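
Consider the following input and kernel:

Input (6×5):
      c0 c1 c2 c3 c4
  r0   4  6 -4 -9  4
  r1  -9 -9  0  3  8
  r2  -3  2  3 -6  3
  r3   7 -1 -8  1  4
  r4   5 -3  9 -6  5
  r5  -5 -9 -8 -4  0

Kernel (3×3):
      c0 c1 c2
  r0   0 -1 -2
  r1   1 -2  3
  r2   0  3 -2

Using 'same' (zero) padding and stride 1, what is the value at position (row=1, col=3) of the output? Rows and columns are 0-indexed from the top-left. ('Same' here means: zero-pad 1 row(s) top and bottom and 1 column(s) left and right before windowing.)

The receptive field on the zero-padded input at this output position is [-4 -9 4 / 0 3 8 / 3 -6 3]. Elementwise product with the kernel and sum: -9·-1 + 4·-2 + 0·1 + 3·-2 + 8·3 + -6·3 + 3·-2.

-5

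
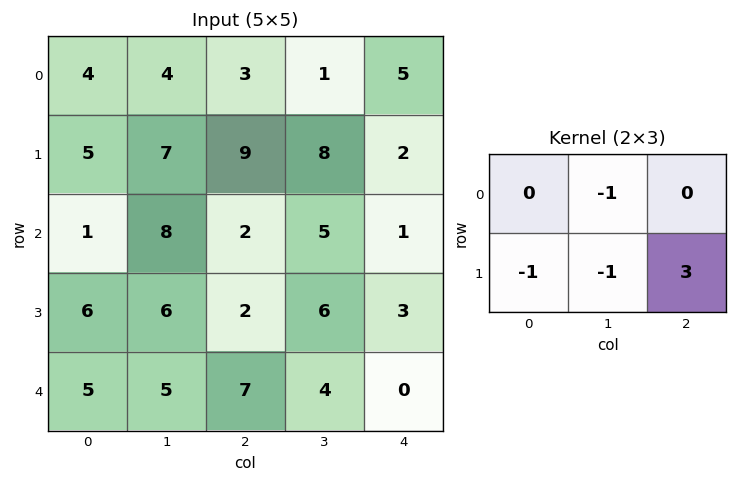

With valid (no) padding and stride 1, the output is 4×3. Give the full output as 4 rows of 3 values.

11 5 -12
-10 -4 -12
-14 8 -4
5 -2 -17

Output[0,0]: The receptive field on the input at this output position is [4 4 3 / 5 7 9]. Elementwise product with the kernel and sum: 4·-1 + 5·-1 + 7·-1 + 9·3.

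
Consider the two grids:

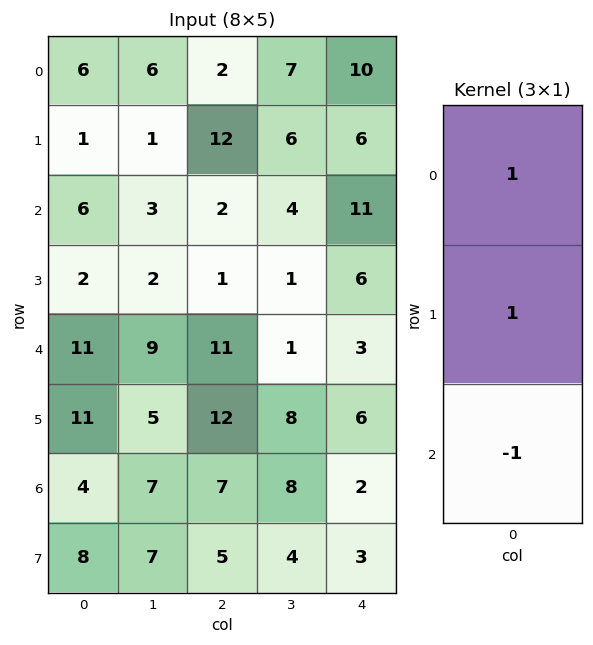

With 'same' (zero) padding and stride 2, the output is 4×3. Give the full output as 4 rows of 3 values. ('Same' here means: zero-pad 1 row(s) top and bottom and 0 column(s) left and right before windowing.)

5 -10 4
5 13 11
2 0 3
7 14 5

Output[0,0]: The receptive field on the zero-padded input at this output position is [0 / 6 / 1]. Elementwise product with the kernel and sum: 0·1 + 6·1 + 1·-1.
Output[0,1]: The receptive field on the zero-padded input at this output position is [0 / 2 / 12]. Elementwise product with the kernel and sum: 0·1 + 2·1 + 12·-1.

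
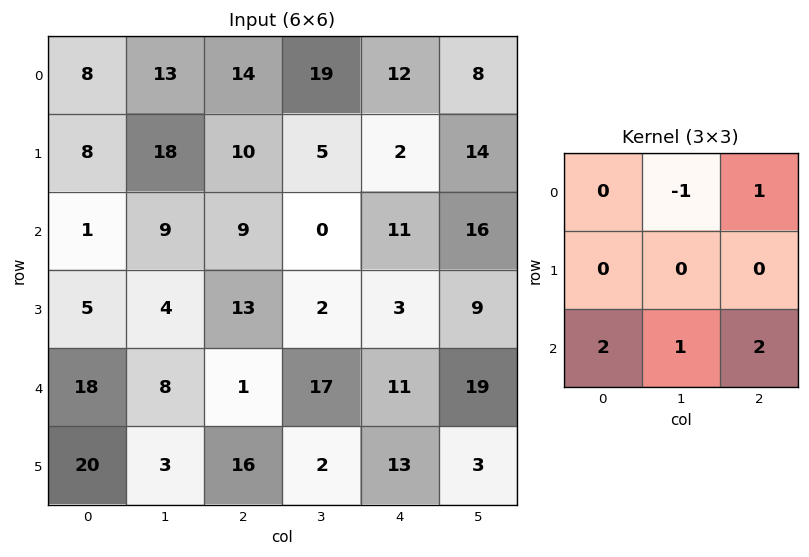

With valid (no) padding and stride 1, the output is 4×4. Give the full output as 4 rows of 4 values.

30 32 33 39
32 20 31 37
46 42 52 88
84 15 61 29

Output[0,0]: The receptive field on the input at this output position is [8 13 14 / 8 18 10 / 1 9 9]. Elementwise product with the kernel and sum: 13·-1 + 14·1 + 1·2 + 9·1 + 9·2.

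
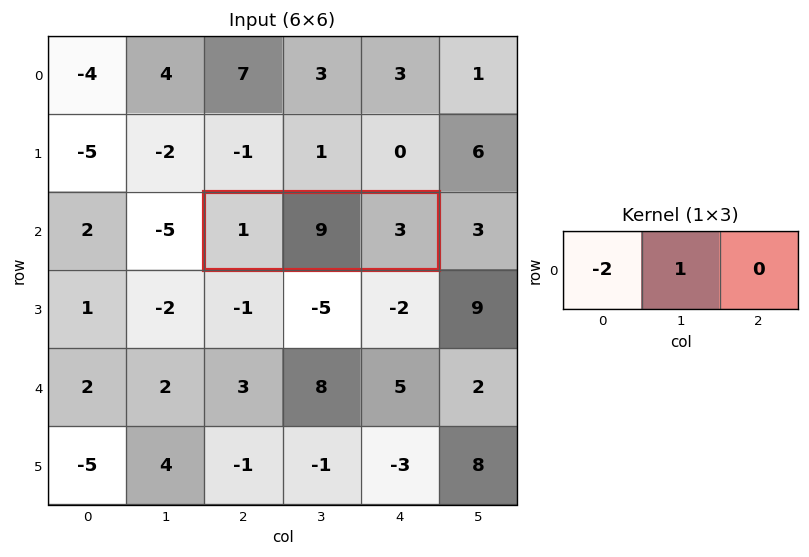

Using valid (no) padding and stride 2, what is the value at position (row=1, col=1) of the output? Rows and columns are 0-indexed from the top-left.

The receptive field on the input at this output position is [1 9 3]. Elementwise product with the kernel and sum: 1·-2 + 9·1.

7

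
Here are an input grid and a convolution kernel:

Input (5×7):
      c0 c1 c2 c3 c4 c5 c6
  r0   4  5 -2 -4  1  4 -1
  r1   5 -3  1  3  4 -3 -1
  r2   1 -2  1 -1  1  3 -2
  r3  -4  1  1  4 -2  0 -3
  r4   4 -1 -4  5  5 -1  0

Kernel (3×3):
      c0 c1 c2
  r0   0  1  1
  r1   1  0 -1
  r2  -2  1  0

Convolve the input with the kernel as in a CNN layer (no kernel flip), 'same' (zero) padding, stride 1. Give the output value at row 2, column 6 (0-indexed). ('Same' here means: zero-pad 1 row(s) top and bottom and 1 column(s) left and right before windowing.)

The receptive field on the zero-padded input at this output position is [-3 -1 0 / 3 -2 0 / 0 -3 0]. Elementwise product with the kernel and sum: -1·1 + 0·1 + 3·1 + 0·-1 + 0·-2 + -3·1.

-1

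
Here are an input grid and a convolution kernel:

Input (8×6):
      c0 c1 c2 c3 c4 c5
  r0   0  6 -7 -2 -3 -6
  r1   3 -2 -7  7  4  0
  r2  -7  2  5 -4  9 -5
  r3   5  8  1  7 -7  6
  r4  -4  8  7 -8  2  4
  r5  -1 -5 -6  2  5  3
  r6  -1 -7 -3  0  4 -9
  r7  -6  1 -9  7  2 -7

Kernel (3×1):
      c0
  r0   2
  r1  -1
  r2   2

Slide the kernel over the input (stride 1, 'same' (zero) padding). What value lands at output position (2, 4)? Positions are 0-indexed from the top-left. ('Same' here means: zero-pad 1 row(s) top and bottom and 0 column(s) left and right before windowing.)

-15

The receptive field on the zero-padded input at this output position is [4 / 9 / -7]. Elementwise product with the kernel and sum: 4·2 + 9·-1 + -7·2.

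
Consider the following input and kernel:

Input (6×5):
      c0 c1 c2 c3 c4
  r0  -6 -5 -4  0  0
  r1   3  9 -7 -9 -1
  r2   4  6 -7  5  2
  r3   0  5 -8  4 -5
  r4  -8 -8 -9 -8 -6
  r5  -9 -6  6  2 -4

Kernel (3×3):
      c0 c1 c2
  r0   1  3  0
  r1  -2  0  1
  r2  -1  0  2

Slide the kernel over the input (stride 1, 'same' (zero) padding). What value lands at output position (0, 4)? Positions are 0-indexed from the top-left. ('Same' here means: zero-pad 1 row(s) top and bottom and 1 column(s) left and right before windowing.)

9

The receptive field on the zero-padded input at this output position is [0 0 0 / 0 0 0 / -9 -1 0]. Elementwise product with the kernel and sum: 0·1 + 0·3 + 0·-2 + 0·1 + -9·-1 + 0·2.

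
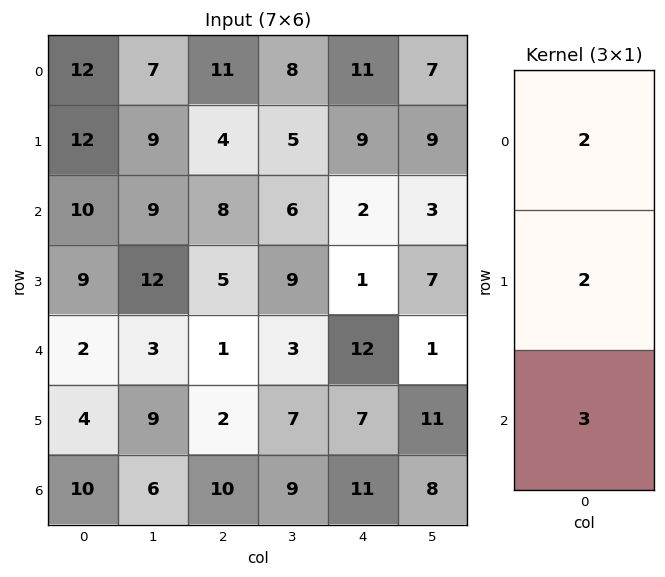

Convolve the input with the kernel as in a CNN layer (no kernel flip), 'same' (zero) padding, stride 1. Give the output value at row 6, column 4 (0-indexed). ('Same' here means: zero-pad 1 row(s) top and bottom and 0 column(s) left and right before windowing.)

The receptive field on the zero-padded input at this output position is [7 / 11 / 0]. Elementwise product with the kernel and sum: 7·2 + 11·2 + 0·3.

36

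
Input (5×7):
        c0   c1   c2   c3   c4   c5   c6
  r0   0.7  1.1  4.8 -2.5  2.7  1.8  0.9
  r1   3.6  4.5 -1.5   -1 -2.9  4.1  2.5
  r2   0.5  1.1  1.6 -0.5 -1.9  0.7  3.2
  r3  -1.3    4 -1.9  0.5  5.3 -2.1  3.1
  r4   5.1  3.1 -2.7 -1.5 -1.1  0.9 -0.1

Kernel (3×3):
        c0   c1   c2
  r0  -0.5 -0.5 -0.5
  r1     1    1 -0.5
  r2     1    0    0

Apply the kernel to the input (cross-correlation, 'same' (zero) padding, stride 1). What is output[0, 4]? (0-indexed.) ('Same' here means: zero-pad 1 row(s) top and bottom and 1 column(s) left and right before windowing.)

-1.7

The receptive field on the zero-padded input at this output position is [0 0 0 / -2.5 2.7 1.8 / -1 -2.9 4.1]. Elementwise product with the kernel and sum: 0·-0.5 + 0·-0.5 + 0·-0.5 + -2.5·1 + 2.7·1 + 1.8·-0.5 + -1·1.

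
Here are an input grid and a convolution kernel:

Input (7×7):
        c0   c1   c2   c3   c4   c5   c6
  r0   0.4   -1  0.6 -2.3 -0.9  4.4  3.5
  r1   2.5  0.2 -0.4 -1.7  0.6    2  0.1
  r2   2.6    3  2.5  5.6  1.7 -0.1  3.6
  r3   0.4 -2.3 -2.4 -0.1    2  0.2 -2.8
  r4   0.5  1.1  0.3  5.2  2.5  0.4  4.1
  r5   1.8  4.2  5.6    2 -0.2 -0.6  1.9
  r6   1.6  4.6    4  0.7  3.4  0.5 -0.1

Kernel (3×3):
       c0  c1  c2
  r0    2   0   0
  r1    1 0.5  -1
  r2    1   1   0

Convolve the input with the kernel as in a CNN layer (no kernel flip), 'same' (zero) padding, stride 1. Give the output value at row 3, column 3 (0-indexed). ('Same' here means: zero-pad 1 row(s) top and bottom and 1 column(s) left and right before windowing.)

The receptive field on the zero-padded input at this output position is [2.5 5.6 1.7 / -2.4 -0.1 2 / 0.3 5.2 2.5]. Elementwise product with the kernel and sum: 2.5·2 + -2.4·1 + -0.1·0.5 + 2·-1 + 0.3·1 + 5.2·1.

6.05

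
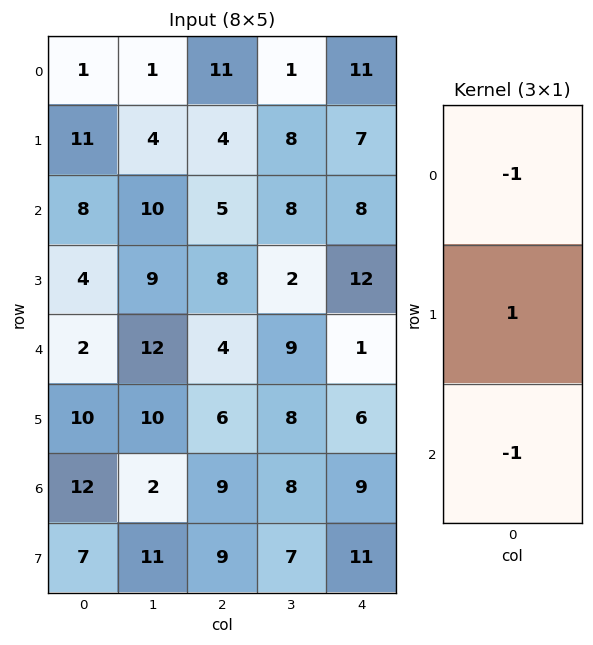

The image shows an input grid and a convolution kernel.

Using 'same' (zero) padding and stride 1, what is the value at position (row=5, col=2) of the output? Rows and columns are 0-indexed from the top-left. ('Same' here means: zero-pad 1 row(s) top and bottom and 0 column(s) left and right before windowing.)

-7

The receptive field on the zero-padded input at this output position is [4 / 6 / 9]. Elementwise product with the kernel and sum: 4·-1 + 6·1 + 9·-1.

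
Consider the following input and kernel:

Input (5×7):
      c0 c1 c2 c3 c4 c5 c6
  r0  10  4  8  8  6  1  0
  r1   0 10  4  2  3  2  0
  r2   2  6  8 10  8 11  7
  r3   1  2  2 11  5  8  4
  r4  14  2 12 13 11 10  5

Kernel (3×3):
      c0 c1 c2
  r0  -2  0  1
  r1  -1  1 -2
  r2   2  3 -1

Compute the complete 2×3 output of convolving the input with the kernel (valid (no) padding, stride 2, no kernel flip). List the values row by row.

4 20 29
23 43 33

Output[0,0]: The receptive field on the input at this output position is [10 4 8 / 0 10 4 / 2 6 8]. Elementwise product with the kernel and sum: 10·-2 + 8·1 + 0·-1 + 10·1 + 4·-2 + 2·2 + 6·3 + 8·-1.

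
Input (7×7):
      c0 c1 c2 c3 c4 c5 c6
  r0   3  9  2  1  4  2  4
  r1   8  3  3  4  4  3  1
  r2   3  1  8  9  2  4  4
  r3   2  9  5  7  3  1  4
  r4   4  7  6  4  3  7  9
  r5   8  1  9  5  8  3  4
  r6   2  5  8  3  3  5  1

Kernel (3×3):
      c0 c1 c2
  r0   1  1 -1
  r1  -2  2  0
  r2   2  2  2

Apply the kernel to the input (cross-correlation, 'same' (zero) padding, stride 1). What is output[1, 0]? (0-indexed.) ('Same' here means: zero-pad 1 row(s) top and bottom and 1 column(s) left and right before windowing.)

18

The receptive field on the zero-padded input at this output position is [0 3 9 / 0 8 3 / 0 3 1]. Elementwise product with the kernel and sum: 0·1 + 3·1 + 9·-1 + 0·-2 + 8·2 + 0·2 + 3·2 + 1·2.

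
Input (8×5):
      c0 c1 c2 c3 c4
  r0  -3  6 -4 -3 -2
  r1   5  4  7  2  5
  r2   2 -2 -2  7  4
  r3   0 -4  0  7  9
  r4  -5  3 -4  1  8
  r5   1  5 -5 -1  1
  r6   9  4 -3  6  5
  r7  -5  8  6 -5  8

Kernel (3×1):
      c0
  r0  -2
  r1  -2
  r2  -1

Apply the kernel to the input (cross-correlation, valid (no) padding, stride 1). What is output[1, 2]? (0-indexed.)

The receptive field on the input at this output position is [7 / -2 / 0]. Elementwise product with the kernel and sum: 7·-2 + -2·-2 + 0·-1.

-10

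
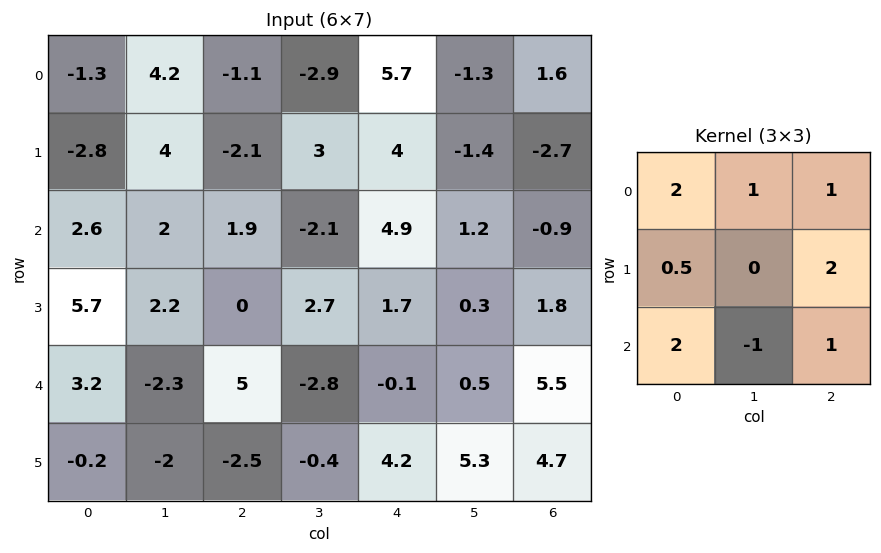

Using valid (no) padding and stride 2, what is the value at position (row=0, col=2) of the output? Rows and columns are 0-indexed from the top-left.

The receptive field on the input at this output position is [5.7 -1.3 1.6 / 4 -1.4 -2.7 / 4.9 1.2 -0.9]. Elementwise product with the kernel and sum: 5.7·2 + -1.3·1 + 1.6·1 + 4·0.5 + -2.7·2 + 4.9·2 + 1.2·-1 + -0.9·1.

16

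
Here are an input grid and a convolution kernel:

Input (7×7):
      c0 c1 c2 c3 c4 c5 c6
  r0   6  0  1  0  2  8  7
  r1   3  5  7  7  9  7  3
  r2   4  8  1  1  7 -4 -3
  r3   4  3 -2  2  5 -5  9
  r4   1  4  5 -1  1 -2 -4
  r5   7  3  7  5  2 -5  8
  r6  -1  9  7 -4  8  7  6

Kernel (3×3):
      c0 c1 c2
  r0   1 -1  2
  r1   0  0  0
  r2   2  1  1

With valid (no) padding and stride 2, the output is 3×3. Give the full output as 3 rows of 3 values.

Output[0,0]: The receptive field on the input at this output position is [6 0 1 / 3 5 7 / 4 8 1]. Elementwise product with the kernel and sum: 6·1 + 0·-1 + 1·2 + 4·2 + 8·1 + 1·1.
Output[0,1]: The receptive field on the input at this output position is [1 0 2 / 7 7 9 / 1 1 7]. Elementwise product with the kernel and sum: 1·1 + 0·-1 + 2·2 + 1·2 + 1·1 + 7·1.

25 15 15
9 24 1
21 26 24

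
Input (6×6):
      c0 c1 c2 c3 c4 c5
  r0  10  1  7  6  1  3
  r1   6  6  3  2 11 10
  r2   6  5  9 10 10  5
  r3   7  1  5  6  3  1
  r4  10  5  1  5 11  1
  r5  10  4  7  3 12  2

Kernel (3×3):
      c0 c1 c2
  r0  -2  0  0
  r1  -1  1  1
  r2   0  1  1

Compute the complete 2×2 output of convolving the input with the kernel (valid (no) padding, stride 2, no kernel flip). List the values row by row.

-3 16
-7 2

Output[0,0]: The receptive field on the input at this output position is [10 1 7 / 6 6 3 / 6 5 9]. Elementwise product with the kernel and sum: 10·-2 + 6·-1 + 6·1 + 3·1 + 5·1 + 9·1.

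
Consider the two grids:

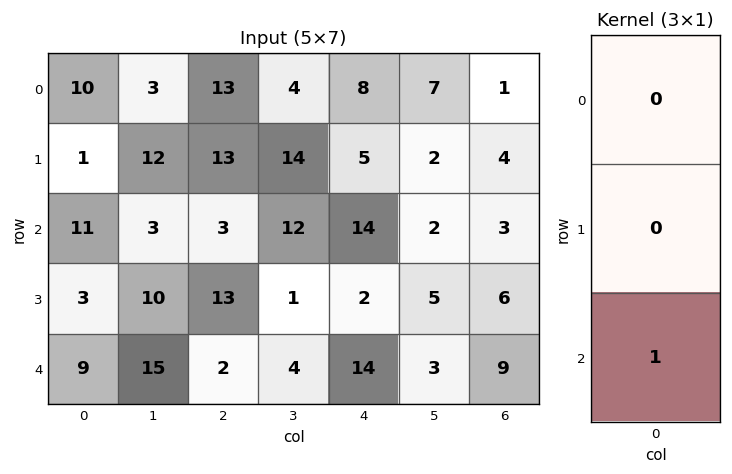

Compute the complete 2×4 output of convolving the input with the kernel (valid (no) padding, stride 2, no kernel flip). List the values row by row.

11 3 14 3
9 2 14 9

Output[0,0]: The receptive field on the input at this output position is [10 / 1 / 11]. Elementwise product with the kernel and sum: 11·1.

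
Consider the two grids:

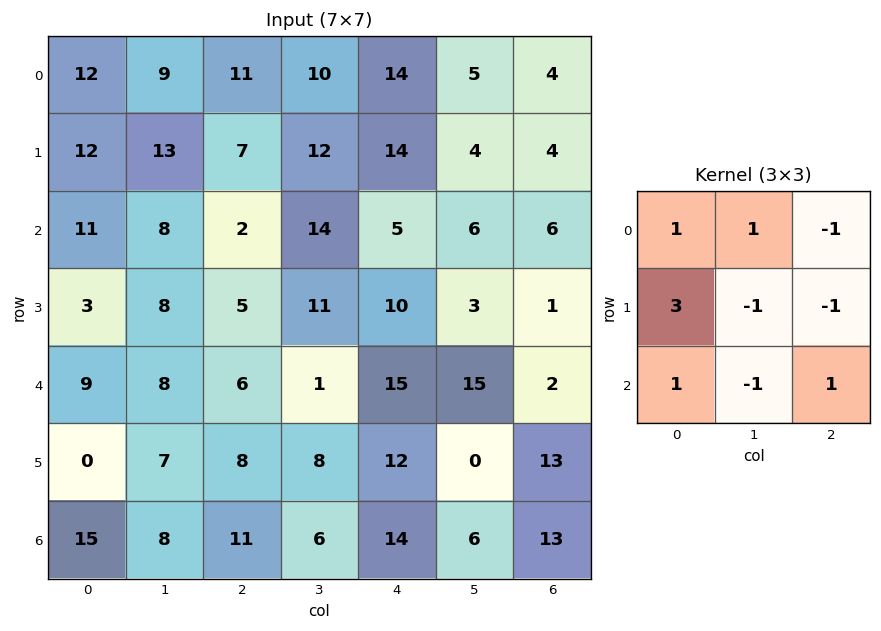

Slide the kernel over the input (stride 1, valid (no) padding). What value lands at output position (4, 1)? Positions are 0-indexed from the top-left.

21

The receptive field on the input at this output position is [8 6 1 / 7 8 8 / 8 11 6]. Elementwise product with the kernel and sum: 8·1 + 6·1 + 1·-1 + 7·3 + 8·-1 + 8·-1 + 8·1 + 11·-1 + 6·1.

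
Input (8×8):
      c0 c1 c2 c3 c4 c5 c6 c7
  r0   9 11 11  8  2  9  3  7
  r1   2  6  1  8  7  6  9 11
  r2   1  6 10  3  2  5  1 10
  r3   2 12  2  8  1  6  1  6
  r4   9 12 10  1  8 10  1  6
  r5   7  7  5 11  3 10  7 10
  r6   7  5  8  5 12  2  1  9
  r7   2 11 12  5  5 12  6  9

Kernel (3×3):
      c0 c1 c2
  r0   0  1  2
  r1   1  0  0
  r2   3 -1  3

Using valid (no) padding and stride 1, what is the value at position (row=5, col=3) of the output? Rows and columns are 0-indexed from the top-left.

74

The receptive field on the input at this output position is [11 3 10 / 5 12 2 / 5 5 12]. Elementwise product with the kernel and sum: 3·1 + 10·2 + 5·1 + 5·3 + 5·-1 + 12·3.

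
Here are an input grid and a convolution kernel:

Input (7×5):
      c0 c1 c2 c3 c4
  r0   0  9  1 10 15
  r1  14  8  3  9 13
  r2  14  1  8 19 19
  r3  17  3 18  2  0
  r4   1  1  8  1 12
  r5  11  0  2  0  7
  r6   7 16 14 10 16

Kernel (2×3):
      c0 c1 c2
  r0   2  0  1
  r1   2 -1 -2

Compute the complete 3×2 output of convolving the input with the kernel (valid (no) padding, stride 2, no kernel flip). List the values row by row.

Output[0,0]: The receptive field on the input at this output position is [0 9 1 / 14 8 3]. Elementwise product with the kernel and sum: 0·2 + 1·1 + 14·2 + 8·-1 + 3·-2.

15 -12
31 69
28 18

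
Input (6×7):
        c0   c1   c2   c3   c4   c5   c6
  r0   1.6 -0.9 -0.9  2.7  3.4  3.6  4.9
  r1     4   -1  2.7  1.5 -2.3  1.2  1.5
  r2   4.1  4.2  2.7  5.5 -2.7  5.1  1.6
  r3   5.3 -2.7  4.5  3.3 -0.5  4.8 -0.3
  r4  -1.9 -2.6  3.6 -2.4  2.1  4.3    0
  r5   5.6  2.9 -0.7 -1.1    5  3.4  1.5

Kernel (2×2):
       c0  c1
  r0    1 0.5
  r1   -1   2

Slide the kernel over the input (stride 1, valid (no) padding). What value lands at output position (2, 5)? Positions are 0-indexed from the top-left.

The receptive field on the input at this output position is [5.1 1.6 / 4.8 -0.3]. Elementwise product with the kernel and sum: 5.1·1 + 1.6·0.5 + 4.8·-1 + -0.3·2.

0.5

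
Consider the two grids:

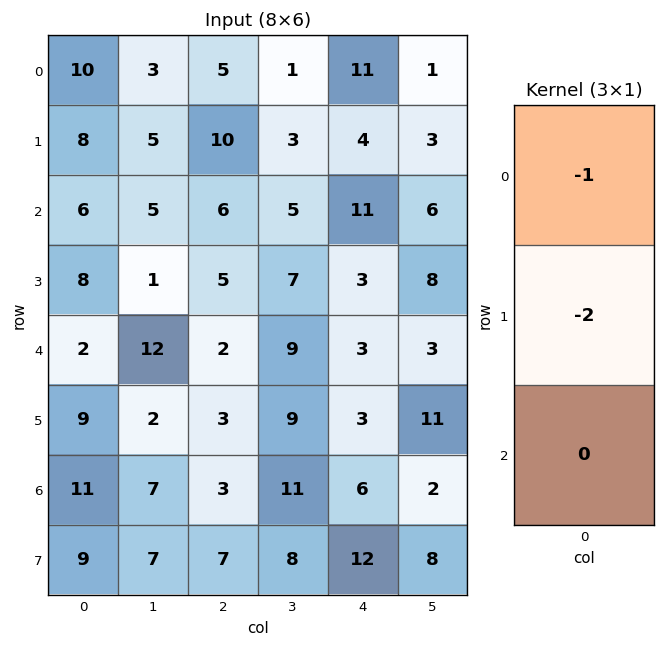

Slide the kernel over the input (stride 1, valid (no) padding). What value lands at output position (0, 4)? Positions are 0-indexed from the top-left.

-19

The receptive field on the input at this output position is [11 / 4 / 11]. Elementwise product with the kernel and sum: 11·-1 + 4·-2.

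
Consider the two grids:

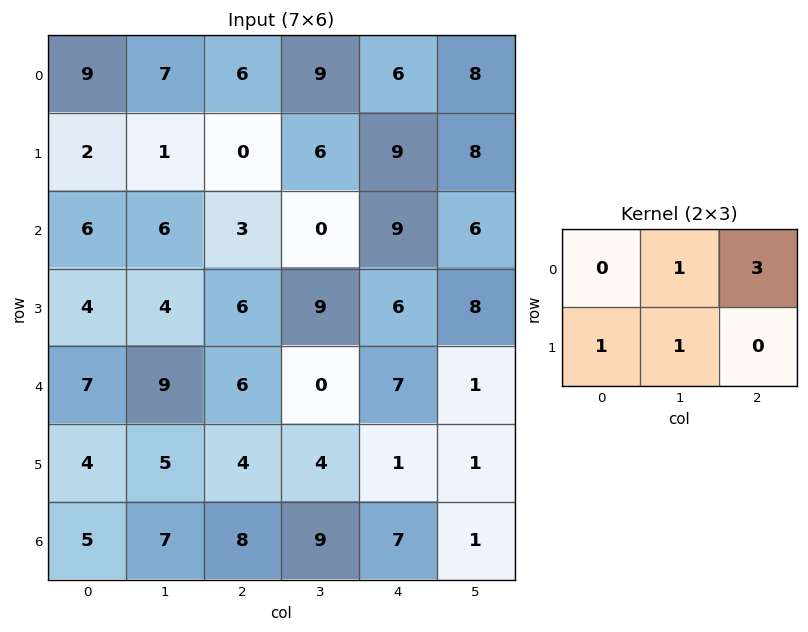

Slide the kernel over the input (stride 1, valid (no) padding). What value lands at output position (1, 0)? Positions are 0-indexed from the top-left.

13

The receptive field on the input at this output position is [2 1 0 / 6 6 3]. Elementwise product with the kernel and sum: 1·1 + 0·3 + 6·1 + 6·1.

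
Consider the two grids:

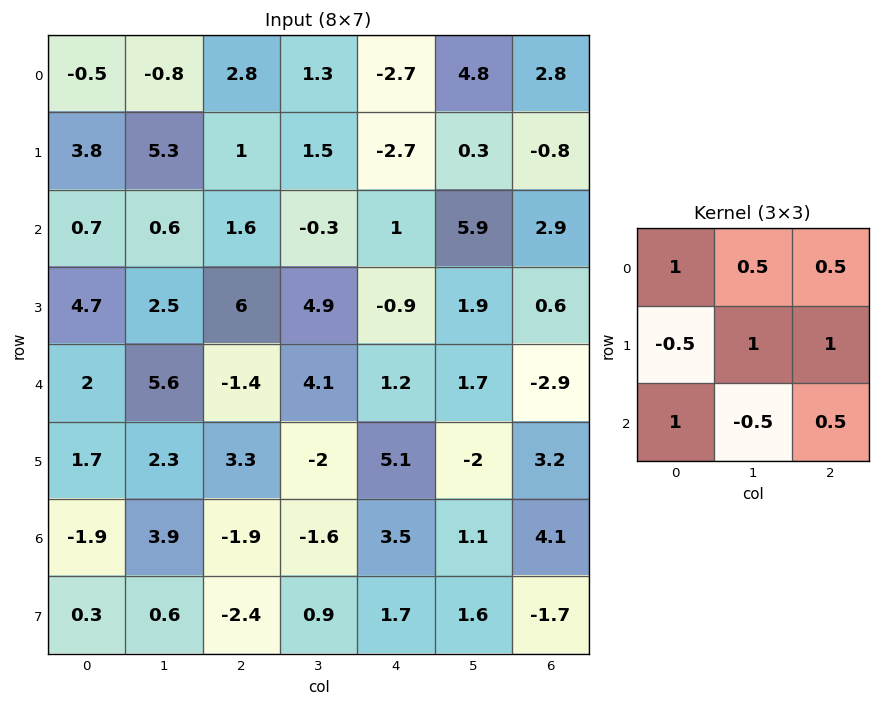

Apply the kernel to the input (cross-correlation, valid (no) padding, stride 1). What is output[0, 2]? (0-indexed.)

The receptive field on the input at this output position is [2.8 1.3 -2.7 / 1 1.5 -2.7 / 1.6 -0.3 1]. Elementwise product with the kernel and sum: 2.8·1 + 1.3·0.5 + -2.7·0.5 + 1·-0.5 + 1.5·1 + -2.7·1 + 1.6·1 + -0.3·-0.5 + 1·0.5.

2.65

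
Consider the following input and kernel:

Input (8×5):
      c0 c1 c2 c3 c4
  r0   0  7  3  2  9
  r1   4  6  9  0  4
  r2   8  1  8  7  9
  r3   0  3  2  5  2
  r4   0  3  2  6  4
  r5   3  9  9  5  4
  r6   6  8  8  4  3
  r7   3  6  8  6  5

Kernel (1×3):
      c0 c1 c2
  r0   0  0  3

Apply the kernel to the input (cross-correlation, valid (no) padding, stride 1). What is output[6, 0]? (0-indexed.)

The receptive field on the input at this output position is [6 8 8]. Elementwise product with the kernel and sum: 8·3.

24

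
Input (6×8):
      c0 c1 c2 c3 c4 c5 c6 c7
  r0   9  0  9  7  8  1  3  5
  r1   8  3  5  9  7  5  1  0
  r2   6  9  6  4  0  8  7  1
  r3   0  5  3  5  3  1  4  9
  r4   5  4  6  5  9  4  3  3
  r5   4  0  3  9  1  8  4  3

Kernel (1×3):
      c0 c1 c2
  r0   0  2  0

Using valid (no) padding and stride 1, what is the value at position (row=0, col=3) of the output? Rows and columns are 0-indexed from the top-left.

16

The receptive field on the input at this output position is [7 8 1]. Elementwise product with the kernel and sum: 8·2.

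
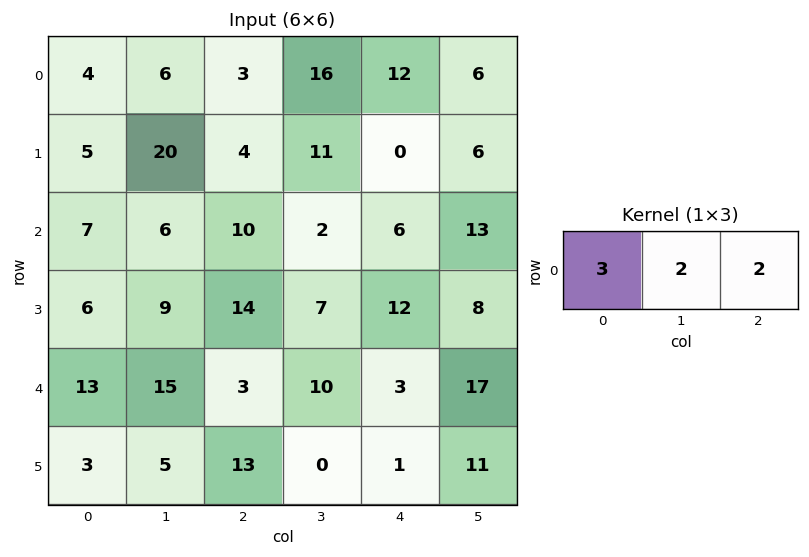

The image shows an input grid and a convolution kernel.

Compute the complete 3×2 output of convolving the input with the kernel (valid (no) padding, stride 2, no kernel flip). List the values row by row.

30 65
53 46
75 35

Output[0,0]: The receptive field on the input at this output position is [4 6 3]. Elementwise product with the kernel and sum: 4·3 + 6·2 + 3·2.
Output[0,1]: The receptive field on the input at this output position is [3 16 12]. Elementwise product with the kernel and sum: 3·3 + 16·2 + 12·2.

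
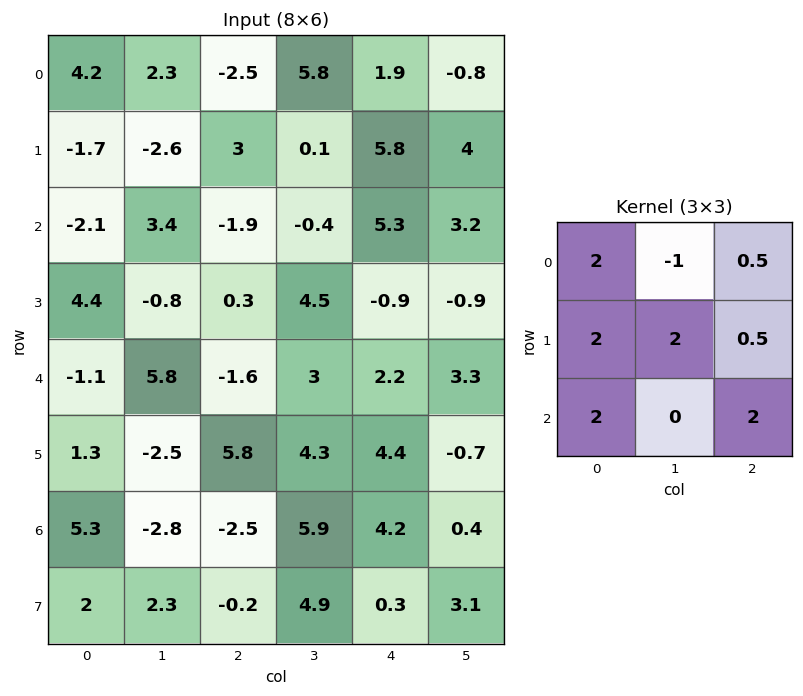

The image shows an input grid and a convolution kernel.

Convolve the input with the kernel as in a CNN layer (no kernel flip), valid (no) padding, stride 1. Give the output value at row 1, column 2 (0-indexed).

5.65

The receptive field on the input at this output position is [3 0.1 5.8 / -1.9 -0.4 5.3 / 0.3 4.5 -0.9]. Elementwise product with the kernel and sum: 3·2 + 0.1·-1 + 5.8·0.5 + -1.9·2 + -0.4·2 + 5.3·0.5 + 0.3·2 + -0.9·2.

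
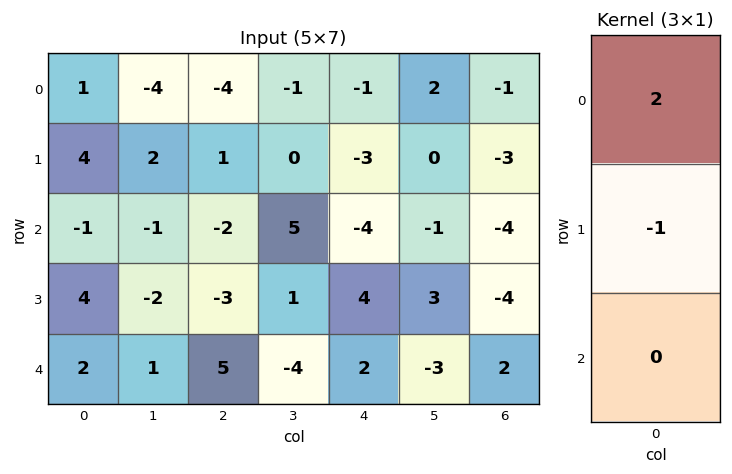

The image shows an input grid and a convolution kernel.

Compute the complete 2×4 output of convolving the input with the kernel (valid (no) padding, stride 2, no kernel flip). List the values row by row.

-2 -9 1 1
-6 -1 -12 -4

Output[0,0]: The receptive field on the input at this output position is [1 / 4 / -1]. Elementwise product with the kernel and sum: 1·2 + 4·-1.
Output[0,1]: The receptive field on the input at this output position is [-4 / 1 / -2]. Elementwise product with the kernel and sum: -4·2 + 1·-1.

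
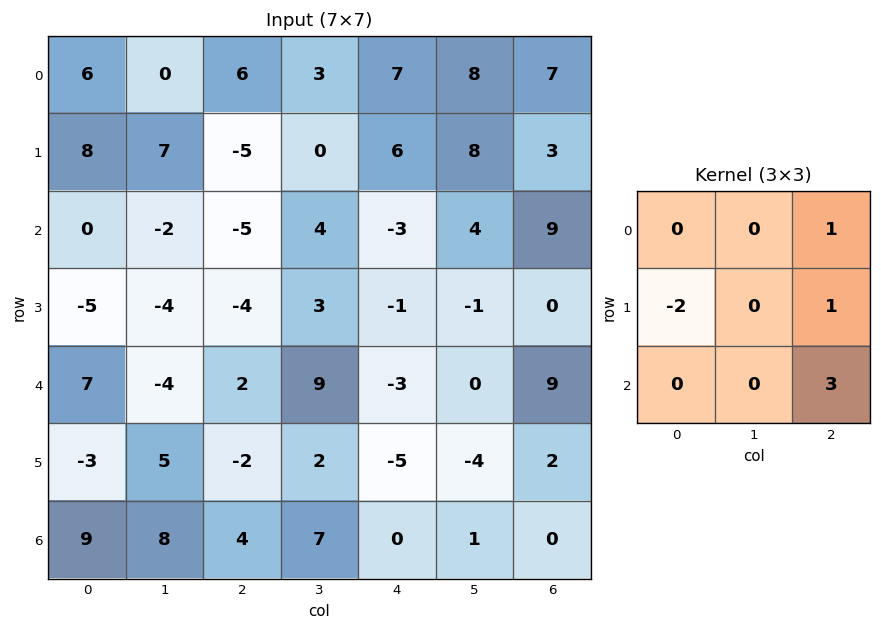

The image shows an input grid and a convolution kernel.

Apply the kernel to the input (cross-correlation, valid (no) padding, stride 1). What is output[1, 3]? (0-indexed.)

The receptive field on the input at this output position is [0 6 8 / 4 -3 4 / 3 -1 -1]. Elementwise product with the kernel and sum: 8·1 + 4·-2 + 4·1 + -1·3.

1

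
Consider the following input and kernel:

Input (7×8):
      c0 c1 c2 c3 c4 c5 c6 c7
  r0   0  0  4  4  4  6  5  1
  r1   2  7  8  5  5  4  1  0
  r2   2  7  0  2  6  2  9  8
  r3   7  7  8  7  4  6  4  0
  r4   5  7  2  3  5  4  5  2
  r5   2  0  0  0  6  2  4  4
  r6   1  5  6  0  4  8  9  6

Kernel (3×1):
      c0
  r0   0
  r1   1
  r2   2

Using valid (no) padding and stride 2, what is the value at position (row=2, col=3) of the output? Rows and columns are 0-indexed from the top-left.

The receptive field on the input at this output position is [5 / 4 / 9]. Elementwise product with the kernel and sum: 4·1 + 9·2.

22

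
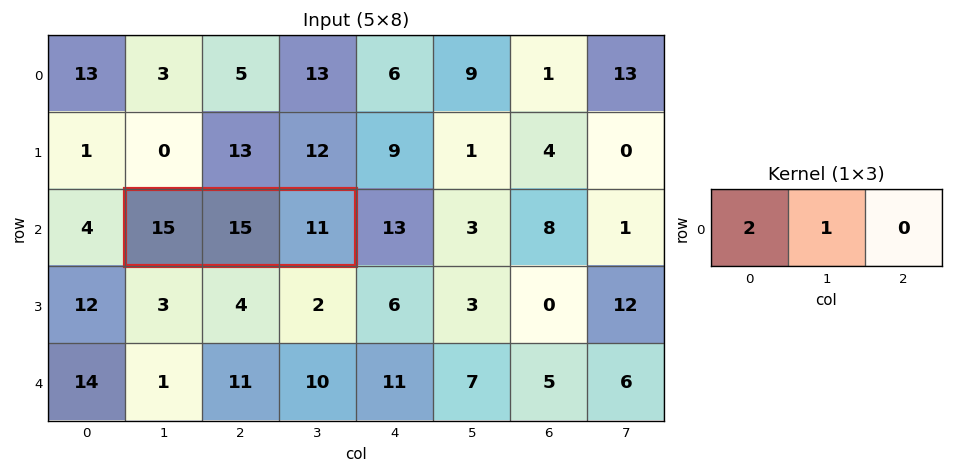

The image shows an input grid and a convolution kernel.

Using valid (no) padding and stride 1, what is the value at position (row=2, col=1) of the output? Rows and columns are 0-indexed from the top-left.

45

The receptive field on the input at this output position is [15 15 11]. Elementwise product with the kernel and sum: 15·2 + 15·1.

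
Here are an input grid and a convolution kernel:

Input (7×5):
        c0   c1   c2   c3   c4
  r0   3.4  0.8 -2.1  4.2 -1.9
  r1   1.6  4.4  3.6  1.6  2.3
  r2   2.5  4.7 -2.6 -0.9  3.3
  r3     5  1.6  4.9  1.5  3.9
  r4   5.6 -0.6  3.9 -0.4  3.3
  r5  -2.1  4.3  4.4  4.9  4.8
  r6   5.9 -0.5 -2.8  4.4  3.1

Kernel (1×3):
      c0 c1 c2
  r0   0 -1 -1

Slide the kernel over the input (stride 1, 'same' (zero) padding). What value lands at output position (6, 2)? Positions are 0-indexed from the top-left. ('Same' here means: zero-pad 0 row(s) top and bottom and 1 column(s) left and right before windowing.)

-1.6

The receptive field on the zero-padded input at this output position is [-0.5 -2.8 4.4]. Elementwise product with the kernel and sum: -2.8·-1 + 4.4·-1.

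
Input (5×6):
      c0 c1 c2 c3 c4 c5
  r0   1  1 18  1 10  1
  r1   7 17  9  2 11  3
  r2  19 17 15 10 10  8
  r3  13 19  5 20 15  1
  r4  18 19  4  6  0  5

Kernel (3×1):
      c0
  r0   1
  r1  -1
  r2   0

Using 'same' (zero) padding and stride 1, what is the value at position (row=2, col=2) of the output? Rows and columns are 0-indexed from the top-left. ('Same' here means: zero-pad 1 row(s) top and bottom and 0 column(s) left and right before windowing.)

-6

The receptive field on the zero-padded input at this output position is [9 / 15 / 5]. Elementwise product with the kernel and sum: 9·1 + 15·-1.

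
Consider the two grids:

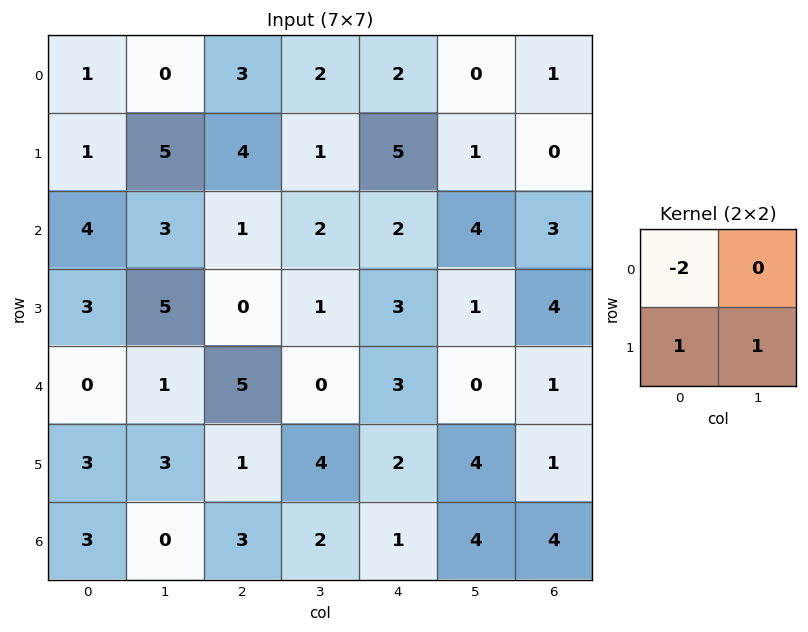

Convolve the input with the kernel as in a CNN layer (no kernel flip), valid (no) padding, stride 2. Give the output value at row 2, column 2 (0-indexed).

0

The receptive field on the input at this output position is [3 0 / 2 4]. Elementwise product with the kernel and sum: 3·-2 + 2·1 + 4·1.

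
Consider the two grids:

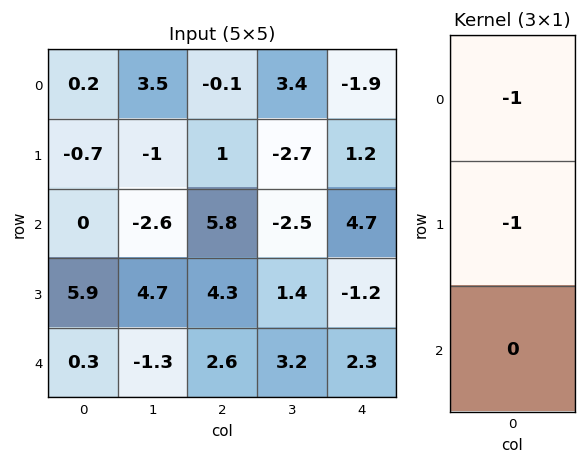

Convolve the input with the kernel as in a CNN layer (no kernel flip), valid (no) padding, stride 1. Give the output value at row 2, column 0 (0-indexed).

The receptive field on the input at this output position is [0 / 5.9 / 0.3]. Elementwise product with the kernel and sum: 0·-1 + 5.9·-1.

-5.9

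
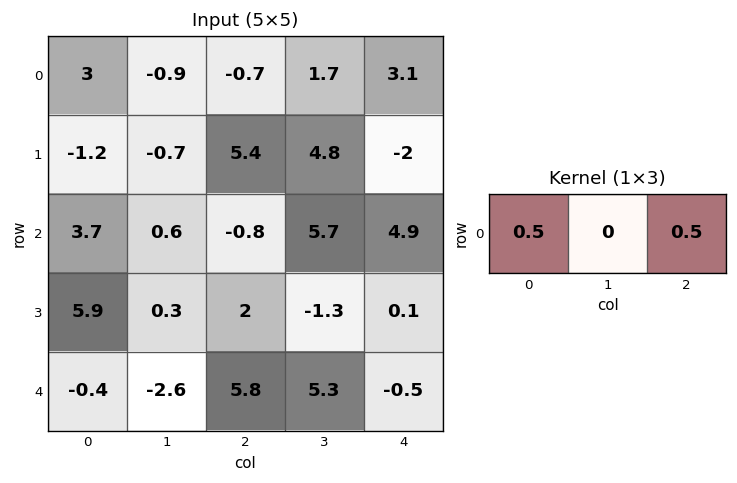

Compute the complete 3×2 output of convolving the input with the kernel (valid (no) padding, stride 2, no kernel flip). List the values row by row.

1.15 1.2
1.45 2.05
2.7 2.65

Output[0,0]: The receptive field on the input at this output position is [3 -0.9 -0.7]. Elementwise product with the kernel and sum: 3·0.5 + -0.7·0.5.
Output[0,1]: The receptive field on the input at this output position is [-0.7 1.7 3.1]. Elementwise product with the kernel and sum: -0.7·0.5 + 3.1·0.5.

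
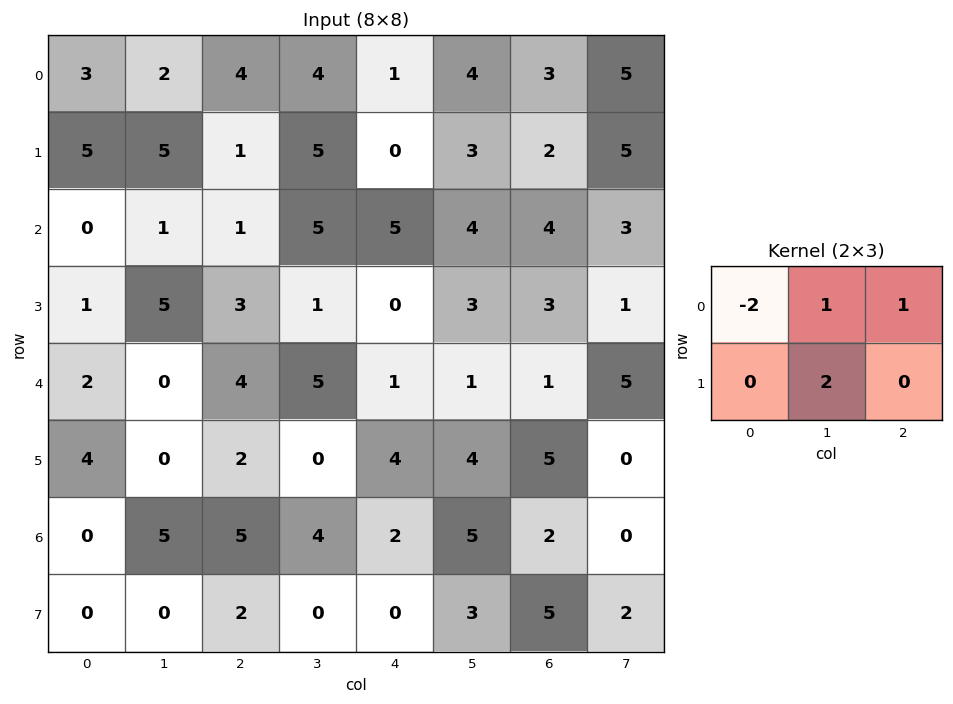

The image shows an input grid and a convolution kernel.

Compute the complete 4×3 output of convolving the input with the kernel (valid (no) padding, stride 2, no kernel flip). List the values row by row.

Output[0,0]: The receptive field on the input at this output position is [3 2 4 / 5 5 1]. Elementwise product with the kernel and sum: 3·-2 + 2·1 + 4·1 + 5·2.
Output[0,1]: The receptive field on the input at this output position is [4 4 1 / 1 5 0]. Elementwise product with the kernel and sum: 4·-2 + 4·1 + 1·1 + 5·2.

10 7 11
12 10 4
0 -2 8
10 -4 9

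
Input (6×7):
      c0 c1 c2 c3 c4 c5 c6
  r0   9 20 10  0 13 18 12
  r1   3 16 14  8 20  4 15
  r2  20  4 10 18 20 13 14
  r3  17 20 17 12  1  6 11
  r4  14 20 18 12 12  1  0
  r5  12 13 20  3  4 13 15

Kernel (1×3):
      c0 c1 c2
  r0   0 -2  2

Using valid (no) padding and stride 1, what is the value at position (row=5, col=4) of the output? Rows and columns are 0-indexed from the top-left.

The receptive field on the input at this output position is [4 13 15]. Elementwise product with the kernel and sum: 13·-2 + 15·2.

4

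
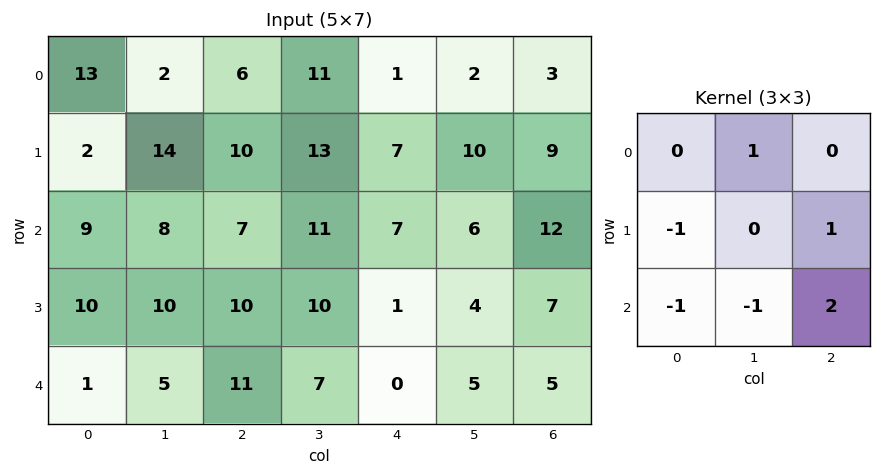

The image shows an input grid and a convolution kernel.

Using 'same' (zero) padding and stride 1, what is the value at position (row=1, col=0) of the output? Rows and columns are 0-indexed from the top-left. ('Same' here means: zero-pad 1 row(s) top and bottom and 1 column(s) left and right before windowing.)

The receptive field on the zero-padded input at this output position is [0 13 2 / 0 2 14 / 0 9 8]. Elementwise product with the kernel and sum: 13·1 + 0·-1 + 14·1 + 0·-1 + 9·-1 + 8·2.

34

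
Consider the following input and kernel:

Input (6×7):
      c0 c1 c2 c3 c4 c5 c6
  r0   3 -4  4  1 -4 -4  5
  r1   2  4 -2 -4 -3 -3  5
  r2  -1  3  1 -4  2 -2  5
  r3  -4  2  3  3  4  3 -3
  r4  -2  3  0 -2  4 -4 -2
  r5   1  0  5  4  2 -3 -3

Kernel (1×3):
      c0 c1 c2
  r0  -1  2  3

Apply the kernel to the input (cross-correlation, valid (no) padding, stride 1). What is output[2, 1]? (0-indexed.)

The receptive field on the input at this output position is [3 1 -4]. Elementwise product with the kernel and sum: 3·-1 + 1·2 + -4·3.

-13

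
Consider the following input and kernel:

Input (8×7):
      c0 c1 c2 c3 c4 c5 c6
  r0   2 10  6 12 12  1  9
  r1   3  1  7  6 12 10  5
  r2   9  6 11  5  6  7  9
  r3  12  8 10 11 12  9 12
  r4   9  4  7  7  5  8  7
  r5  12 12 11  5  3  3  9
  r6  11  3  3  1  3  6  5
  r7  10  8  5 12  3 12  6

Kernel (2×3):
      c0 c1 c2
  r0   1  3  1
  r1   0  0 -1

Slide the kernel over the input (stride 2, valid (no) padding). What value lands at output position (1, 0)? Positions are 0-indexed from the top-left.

28

The receptive field on the input at this output position is [9 6 11 / 12 8 10]. Elementwise product with the kernel and sum: 9·1 + 6·3 + 11·1 + 10·-1.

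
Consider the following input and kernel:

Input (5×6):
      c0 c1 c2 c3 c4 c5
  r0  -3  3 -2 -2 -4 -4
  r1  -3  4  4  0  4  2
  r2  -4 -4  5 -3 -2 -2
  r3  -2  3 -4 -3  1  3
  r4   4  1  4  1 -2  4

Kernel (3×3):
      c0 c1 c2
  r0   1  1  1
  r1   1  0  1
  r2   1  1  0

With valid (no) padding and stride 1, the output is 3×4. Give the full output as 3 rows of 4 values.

-9 4 2 -13
7 0 4 -1
-4 3 2 -8

Output[0,0]: The receptive field on the input at this output position is [-3 3 -2 / -3 4 4 / -4 -4 5]. Elementwise product with the kernel and sum: -3·1 + 3·1 + -2·1 + -3·1 + 4·1 + -4·1 + -4·1.
Output[0,1]: The receptive field on the input at this output position is [3 -2 -2 / 4 4 0 / -4 5 -3]. Elementwise product with the kernel and sum: 3·1 + -2·1 + -2·1 + 4·1 + 0·1 + -4·1 + 5·1.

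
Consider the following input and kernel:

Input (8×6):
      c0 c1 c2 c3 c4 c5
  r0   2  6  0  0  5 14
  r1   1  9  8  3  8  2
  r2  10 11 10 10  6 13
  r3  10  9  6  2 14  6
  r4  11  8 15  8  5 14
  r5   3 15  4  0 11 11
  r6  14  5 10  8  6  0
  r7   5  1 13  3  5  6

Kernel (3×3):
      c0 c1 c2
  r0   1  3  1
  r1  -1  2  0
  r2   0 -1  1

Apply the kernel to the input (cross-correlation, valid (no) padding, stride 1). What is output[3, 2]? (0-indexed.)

38

The receptive field on the input at this output position is [6 2 14 / 15 8 5 / 4 0 11]. Elementwise product with the kernel and sum: 6·1 + 2·3 + 14·1 + 15·-1 + 8·2 + 0·-1 + 11·1.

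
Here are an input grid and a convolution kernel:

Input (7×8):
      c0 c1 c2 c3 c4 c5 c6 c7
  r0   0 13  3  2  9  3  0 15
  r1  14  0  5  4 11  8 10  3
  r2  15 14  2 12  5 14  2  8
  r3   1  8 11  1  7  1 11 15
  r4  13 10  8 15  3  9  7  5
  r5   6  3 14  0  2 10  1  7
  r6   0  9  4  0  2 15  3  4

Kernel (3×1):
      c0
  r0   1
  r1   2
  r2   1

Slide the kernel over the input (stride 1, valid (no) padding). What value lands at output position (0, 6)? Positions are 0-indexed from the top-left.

22

The receptive field on the input at this output position is [0 / 10 / 2]. Elementwise product with the kernel and sum: 0·1 + 10·2 + 2·1.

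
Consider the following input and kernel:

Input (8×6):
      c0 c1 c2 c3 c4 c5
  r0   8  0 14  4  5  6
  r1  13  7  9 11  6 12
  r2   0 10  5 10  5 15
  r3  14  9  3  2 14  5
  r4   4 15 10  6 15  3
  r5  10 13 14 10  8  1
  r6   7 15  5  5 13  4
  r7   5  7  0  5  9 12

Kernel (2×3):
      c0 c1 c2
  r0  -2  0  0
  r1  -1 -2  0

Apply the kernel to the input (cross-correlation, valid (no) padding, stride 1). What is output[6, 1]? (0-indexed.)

The receptive field on the input at this output position is [15 5 5 / 7 0 5]. Elementwise product with the kernel and sum: 15·-2 + 7·-1 + 0·-2.

-37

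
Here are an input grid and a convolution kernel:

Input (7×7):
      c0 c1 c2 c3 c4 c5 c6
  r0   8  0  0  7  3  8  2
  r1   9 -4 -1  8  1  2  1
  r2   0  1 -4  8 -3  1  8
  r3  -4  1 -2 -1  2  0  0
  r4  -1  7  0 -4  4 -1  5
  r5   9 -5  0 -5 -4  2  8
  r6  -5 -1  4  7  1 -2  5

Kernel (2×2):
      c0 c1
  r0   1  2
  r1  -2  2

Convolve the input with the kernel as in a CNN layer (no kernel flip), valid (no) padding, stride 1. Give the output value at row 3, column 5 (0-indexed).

12

The receptive field on the input at this output position is [0 0 / -1 5]. Elementwise product with the kernel and sum: 0·1 + 0·2 + -1·-2 + 5·2.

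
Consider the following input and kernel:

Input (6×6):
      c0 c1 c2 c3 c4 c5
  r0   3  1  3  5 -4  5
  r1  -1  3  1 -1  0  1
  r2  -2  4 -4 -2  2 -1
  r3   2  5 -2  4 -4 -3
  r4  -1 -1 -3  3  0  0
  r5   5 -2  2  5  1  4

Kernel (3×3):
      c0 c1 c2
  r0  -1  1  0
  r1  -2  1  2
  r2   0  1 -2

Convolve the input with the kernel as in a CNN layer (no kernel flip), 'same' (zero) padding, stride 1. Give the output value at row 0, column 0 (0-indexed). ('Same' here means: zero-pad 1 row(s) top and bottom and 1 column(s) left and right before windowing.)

The receptive field on the zero-padded input at this output position is [0 0 0 / 0 3 1 / 0 -1 3]. Elementwise product with the kernel and sum: 0·-1 + 0·1 + 0·-2 + 3·1 + 1·2 + -1·1 + 3·-2.

-2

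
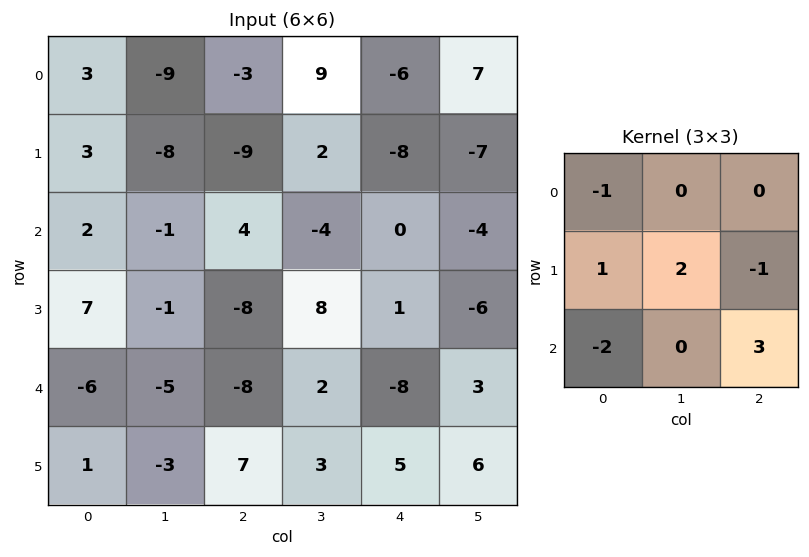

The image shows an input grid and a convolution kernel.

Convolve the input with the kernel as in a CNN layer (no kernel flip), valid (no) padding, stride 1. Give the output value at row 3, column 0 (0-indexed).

The receptive field on the input at this output position is [7 -1 -8 / -6 -5 -8 / 1 -3 7]. Elementwise product with the kernel and sum: 7·-1 + -6·1 + -5·2 + -8·-1 + 1·-2 + 7·3.

4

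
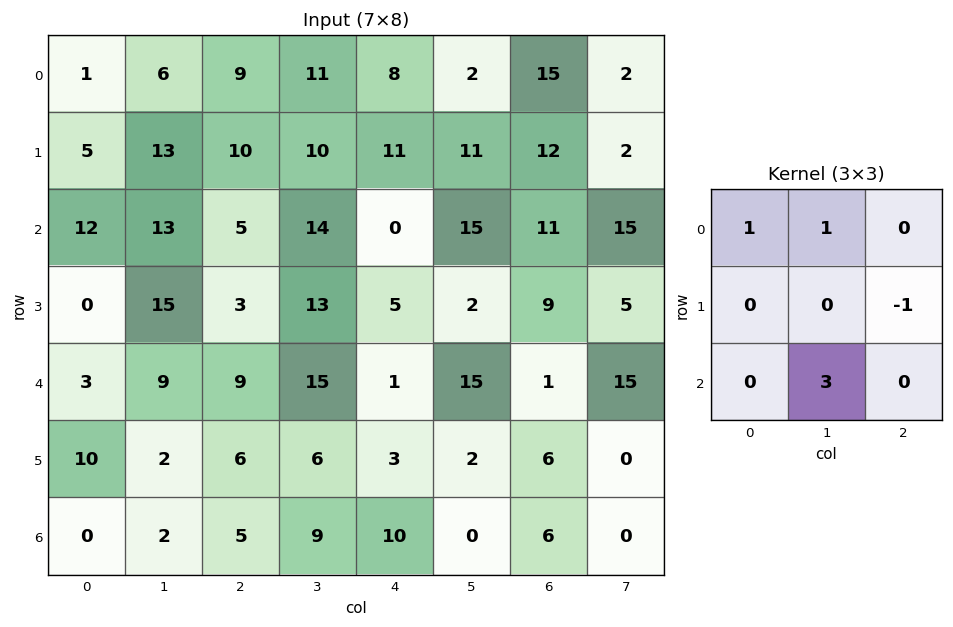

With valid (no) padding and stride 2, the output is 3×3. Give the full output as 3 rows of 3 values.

Output[0,0]: The receptive field on the input at this output position is [1 6 9 / 5 13 10 / 12 13 5]. Elementwise product with the kernel and sum: 1·1 + 6·1 + 10·-1 + 13·3.

36 51 43
49 59 51
12 48 10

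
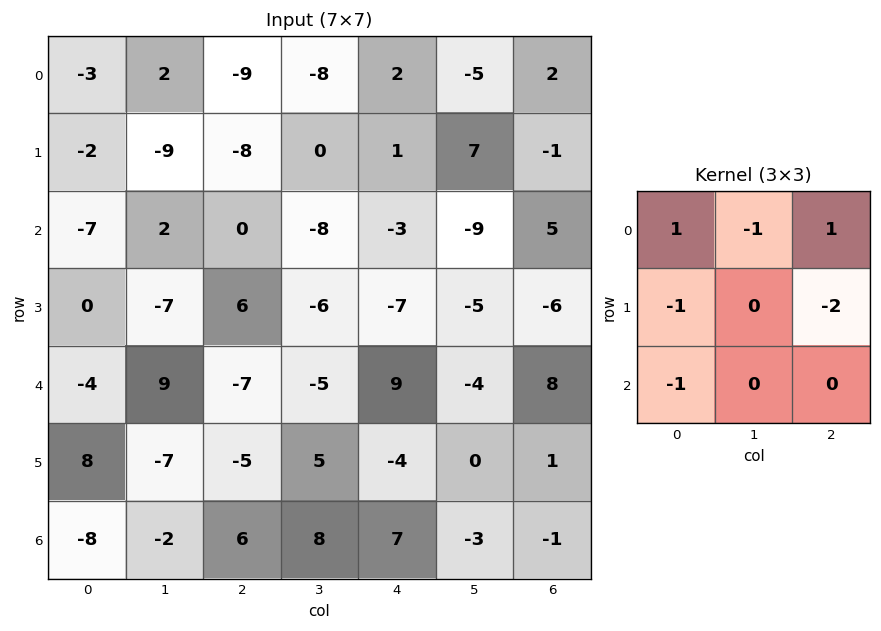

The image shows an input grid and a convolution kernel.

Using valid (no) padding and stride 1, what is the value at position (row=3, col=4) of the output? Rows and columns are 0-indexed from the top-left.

The receptive field on the input at this output position is [-7 -5 -6 / 9 -4 8 / -4 0 1]. Elementwise product with the kernel and sum: -7·1 + -5·-1 + -6·1 + 9·-1 + 8·-2 + -4·-1.

-29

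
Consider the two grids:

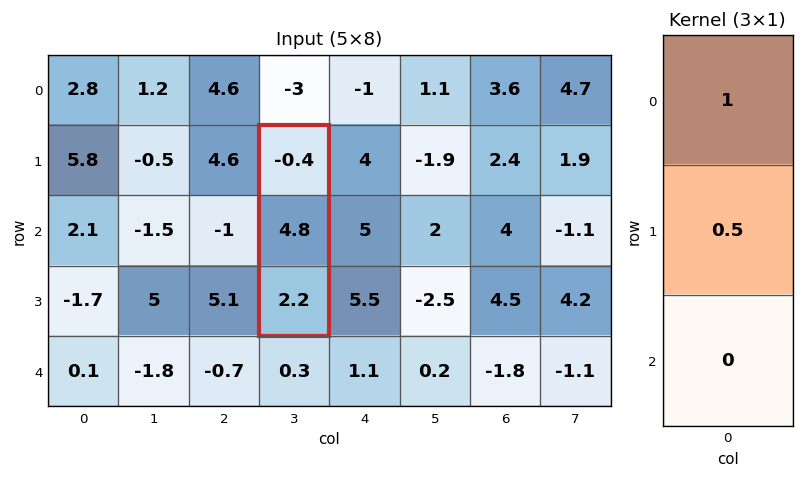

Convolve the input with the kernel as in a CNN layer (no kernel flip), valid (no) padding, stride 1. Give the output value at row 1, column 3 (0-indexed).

2

The receptive field on the input at this output position is [-0.4 / 4.8 / 2.2]. Elementwise product with the kernel and sum: -0.4·1 + 4.8·0.5.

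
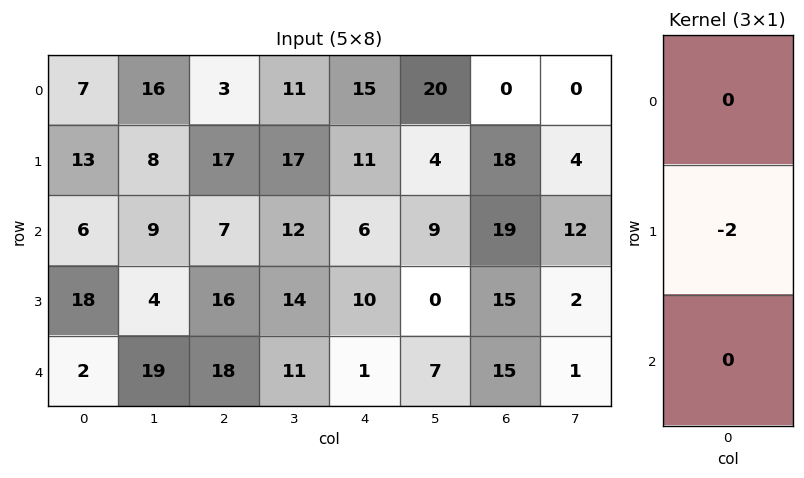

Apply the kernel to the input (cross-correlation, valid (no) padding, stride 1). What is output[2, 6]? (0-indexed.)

-30

The receptive field on the input at this output position is [19 / 15 / 15]. Elementwise product with the kernel and sum: 15·-2.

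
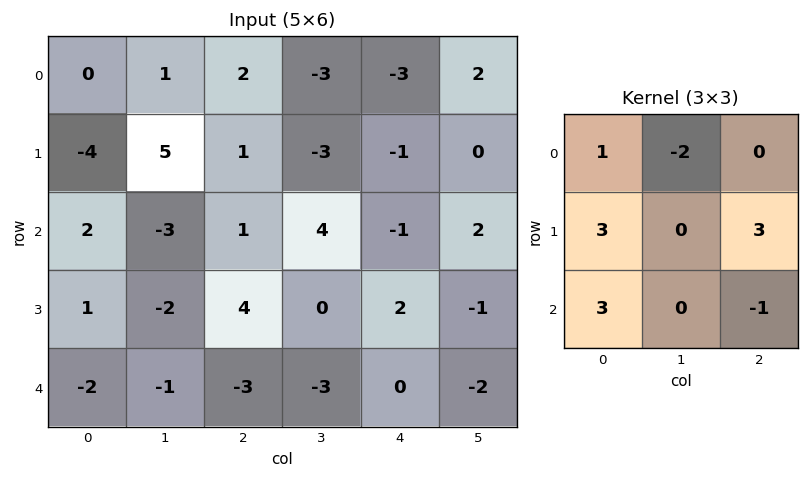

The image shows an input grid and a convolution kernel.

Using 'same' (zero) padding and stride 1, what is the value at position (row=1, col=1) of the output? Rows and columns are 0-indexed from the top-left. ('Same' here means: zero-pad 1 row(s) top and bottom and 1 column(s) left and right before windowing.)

-6

The receptive field on the zero-padded input at this output position is [0 1 2 / -4 5 1 / 2 -3 1]. Elementwise product with the kernel and sum: 0·1 + 1·-2 + -4·3 + 1·3 + 2·3 + 1·-1.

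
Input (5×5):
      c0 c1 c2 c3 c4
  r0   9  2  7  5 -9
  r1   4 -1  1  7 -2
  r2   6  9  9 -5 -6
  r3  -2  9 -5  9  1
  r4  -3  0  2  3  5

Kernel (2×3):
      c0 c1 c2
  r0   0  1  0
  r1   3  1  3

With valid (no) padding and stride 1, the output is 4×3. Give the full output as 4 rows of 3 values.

16 26 9
53 22 11
-3 58 -8
6 6 33

Output[0,0]: The receptive field on the input at this output position is [9 2 7 / 4 -1 1]. Elementwise product with the kernel and sum: 2·1 + 4·3 + -1·1 + 1·3.
Output[0,1]: The receptive field on the input at this output position is [2 7 5 / -1 1 7]. Elementwise product with the kernel and sum: 7·1 + -1·3 + 1·1 + 7·3.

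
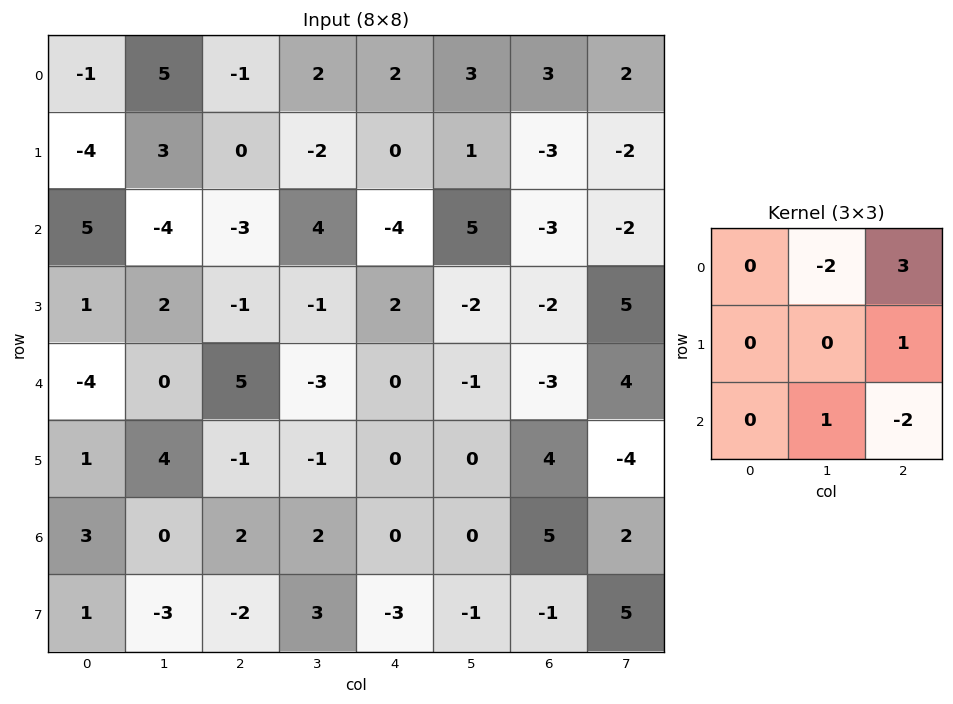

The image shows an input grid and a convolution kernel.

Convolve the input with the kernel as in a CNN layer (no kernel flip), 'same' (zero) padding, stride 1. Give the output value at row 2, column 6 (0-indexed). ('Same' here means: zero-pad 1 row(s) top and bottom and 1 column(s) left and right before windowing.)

-14

The receptive field on the zero-padded input at this output position is [1 -3 -2 / 5 -3 -2 / -2 -2 5]. Elementwise product with the kernel and sum: -3·-2 + -2·3 + -2·1 + -2·1 + 5·-2.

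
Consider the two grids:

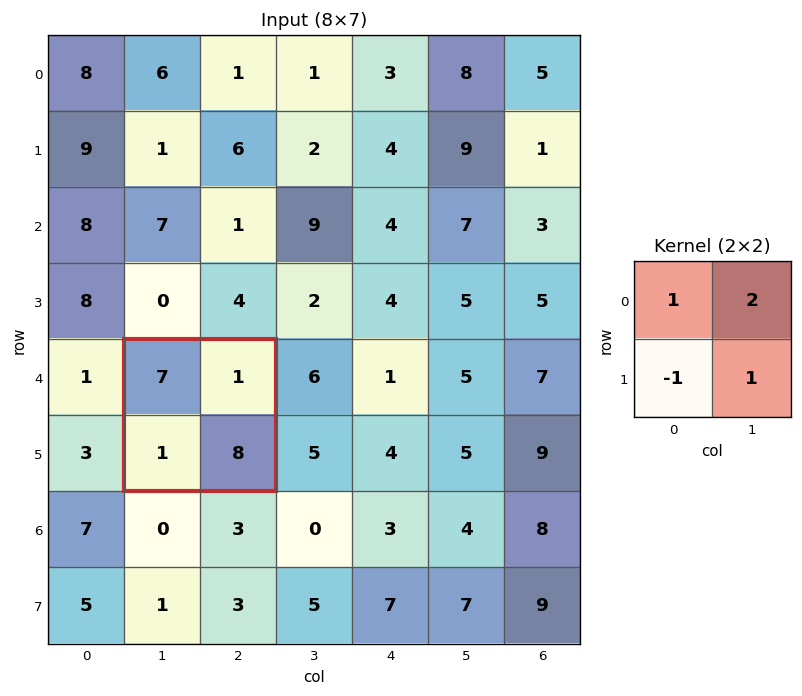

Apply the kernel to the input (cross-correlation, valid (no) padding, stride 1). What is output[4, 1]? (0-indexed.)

The receptive field on the input at this output position is [7 1 / 1 8]. Elementwise product with the kernel and sum: 7·1 + 1·2 + 1·-1 + 8·1.

16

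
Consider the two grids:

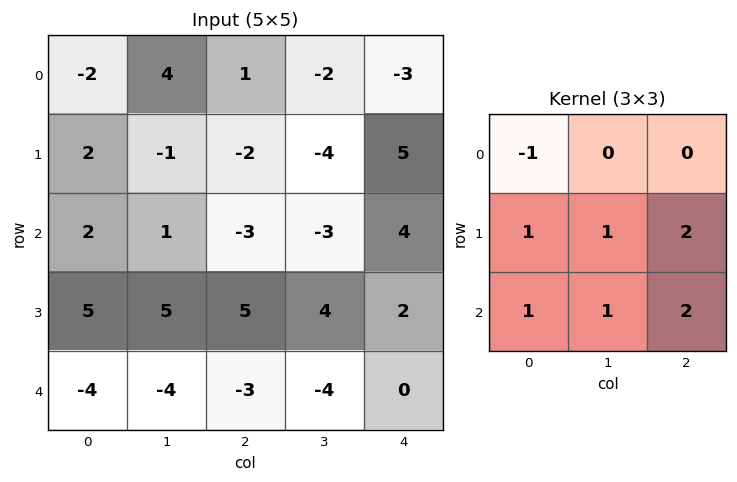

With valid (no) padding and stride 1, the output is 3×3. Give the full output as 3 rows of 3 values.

Output[0,0]: The receptive field on the input at this output position is [-2 4 1 / 2 -1 -2 / 2 1 -3]. Elementwise product with the kernel and sum: -2·-1 + 2·1 + -1·1 + -2·2 + 2·1 + 1·1 + -3·2.
Output[0,1]: The receptive field on the input at this output position is [4 1 -2 / -1 -2 -4 / 1 -3 -3]. Elementwise product with the kernel and sum: 4·-1 + -1·1 + -2·1 + -4·2 + 1·1 + -3·1 + -3·2.

-4 -23 5
15 11 17
4 2 9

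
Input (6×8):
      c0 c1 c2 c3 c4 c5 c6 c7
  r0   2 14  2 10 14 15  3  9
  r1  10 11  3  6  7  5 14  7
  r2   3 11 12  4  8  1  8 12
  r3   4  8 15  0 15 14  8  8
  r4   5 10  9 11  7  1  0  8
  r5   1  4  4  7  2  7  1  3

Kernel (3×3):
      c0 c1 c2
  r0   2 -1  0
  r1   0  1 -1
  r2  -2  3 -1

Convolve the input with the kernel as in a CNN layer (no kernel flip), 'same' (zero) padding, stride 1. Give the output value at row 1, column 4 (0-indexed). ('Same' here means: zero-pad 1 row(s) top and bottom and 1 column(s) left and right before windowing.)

The receptive field on the zero-padded input at this output position is [10 14 15 / 6 7 5 / 4 8 1]. Elementwise product with the kernel and sum: 10·2 + 14·-1 + 7·1 + 5·-1 + 4·-2 + 8·3 + 1·-1.

23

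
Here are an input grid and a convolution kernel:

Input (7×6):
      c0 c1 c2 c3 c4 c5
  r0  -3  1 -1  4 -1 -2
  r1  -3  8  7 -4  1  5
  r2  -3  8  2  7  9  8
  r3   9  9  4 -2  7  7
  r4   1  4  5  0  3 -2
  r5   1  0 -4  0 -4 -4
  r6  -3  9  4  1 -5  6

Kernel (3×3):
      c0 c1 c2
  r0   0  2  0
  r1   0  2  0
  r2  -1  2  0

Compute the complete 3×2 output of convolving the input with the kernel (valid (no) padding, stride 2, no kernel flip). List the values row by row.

Output[0,0]: The receptive field on the input at this output position is [-3 1 -1 / -3 8 7 / -3 8 2]. Elementwise product with the kernel and sum: 1·2 + 8·2 + -3·-1 + 8·2.

37 12
41 5
29 -2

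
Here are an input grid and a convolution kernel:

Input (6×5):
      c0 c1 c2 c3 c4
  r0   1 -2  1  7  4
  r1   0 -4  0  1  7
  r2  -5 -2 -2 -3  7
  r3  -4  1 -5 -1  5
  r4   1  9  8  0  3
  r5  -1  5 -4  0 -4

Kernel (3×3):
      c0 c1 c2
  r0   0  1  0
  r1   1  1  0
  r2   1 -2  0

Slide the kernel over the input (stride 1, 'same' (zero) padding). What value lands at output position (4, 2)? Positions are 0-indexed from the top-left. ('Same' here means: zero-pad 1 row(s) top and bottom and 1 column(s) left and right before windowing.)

The receptive field on the zero-padded input at this output position is [1 -5 -1 / 9 8 0 / 5 -4 0]. Elementwise product with the kernel and sum: -5·1 + 9·1 + 8·1 + 5·1 + -4·-2.

25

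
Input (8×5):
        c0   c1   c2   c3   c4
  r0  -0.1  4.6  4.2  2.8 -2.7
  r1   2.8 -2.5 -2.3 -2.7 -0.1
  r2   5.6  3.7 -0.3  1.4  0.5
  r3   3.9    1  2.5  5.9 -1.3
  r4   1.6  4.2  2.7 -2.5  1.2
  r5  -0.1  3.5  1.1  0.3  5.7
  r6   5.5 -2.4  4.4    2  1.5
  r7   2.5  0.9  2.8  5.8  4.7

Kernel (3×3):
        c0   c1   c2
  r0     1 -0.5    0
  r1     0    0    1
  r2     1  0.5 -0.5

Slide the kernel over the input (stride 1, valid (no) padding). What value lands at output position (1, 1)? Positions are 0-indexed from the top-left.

-0.65

The receptive field on the input at this output position is [-2.5 -2.3 -2.7 / 3.7 -0.3 1.4 / 1 2.5 5.9]. Elementwise product with the kernel and sum: -2.5·1 + -2.3·-0.5 + 1.4·1 + 1·1 + 2.5·0.5 + 5.9·-0.5.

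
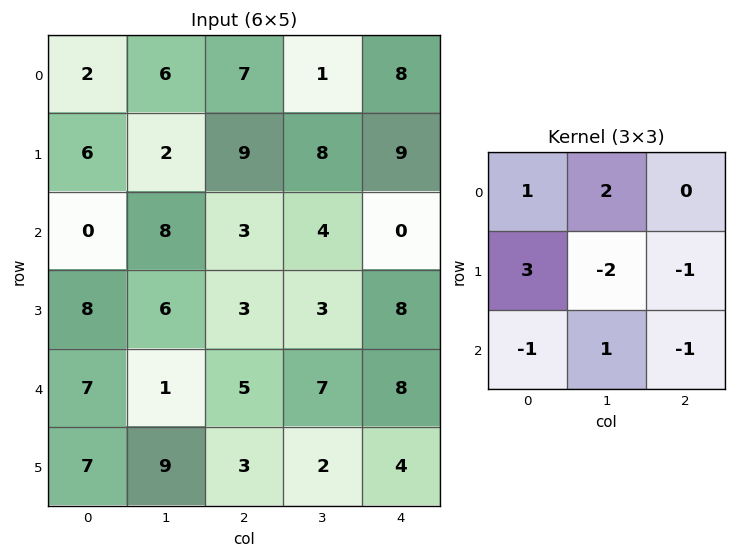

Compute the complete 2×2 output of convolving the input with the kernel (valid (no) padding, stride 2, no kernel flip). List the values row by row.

Output[0,0]: The receptive field on the input at this output position is [2 6 7 / 6 2 9 / 0 8 3]. Elementwise product with the kernel and sum: 2·1 + 6·2 + 6·3 + 2·-2 + 9·-1 + 0·-1 + 8·1 + 3·-1.
Output[0,1]: The receptive field on the input at this output position is [7 1 8 / 9 8 9 / 3 4 0]. Elementwise product with the kernel and sum: 7·1 + 1·2 + 9·3 + 8·-2 + 9·-1 + 3·-1 + 4·1 + 0·-1.

24 12
14 0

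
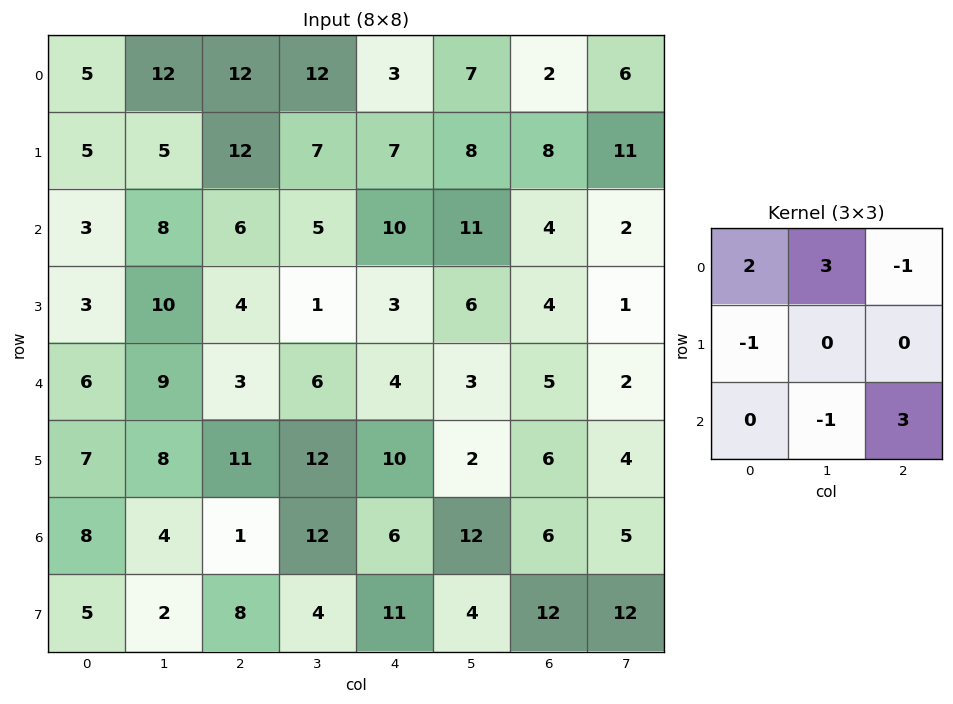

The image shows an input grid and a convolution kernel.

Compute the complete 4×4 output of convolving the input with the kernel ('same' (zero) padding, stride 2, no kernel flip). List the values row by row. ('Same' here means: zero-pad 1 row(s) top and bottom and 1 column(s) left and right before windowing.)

Output[0,0]: The receptive field on the zero-padded input at this output position is [0 0 0 / 0 5 12 / 0 5 5]. Elementwise product with the kernel and sum: 0·2 + 0·3 + 0·-1 + 0·-1 + 5·-1 + 5·3.
Output[0,1]: The receptive field on the zero-padded input at this output position is [0 0 0 / 12 12 12 / 5 12 7]. Elementwise product with the kernel and sum: 0·2 + 0·3 + 0·-1 + 12·-1 + 12·-1 + 7·3.

10 -3 5 18
37 30 37 17
16 47 -5 26
14 37 41 30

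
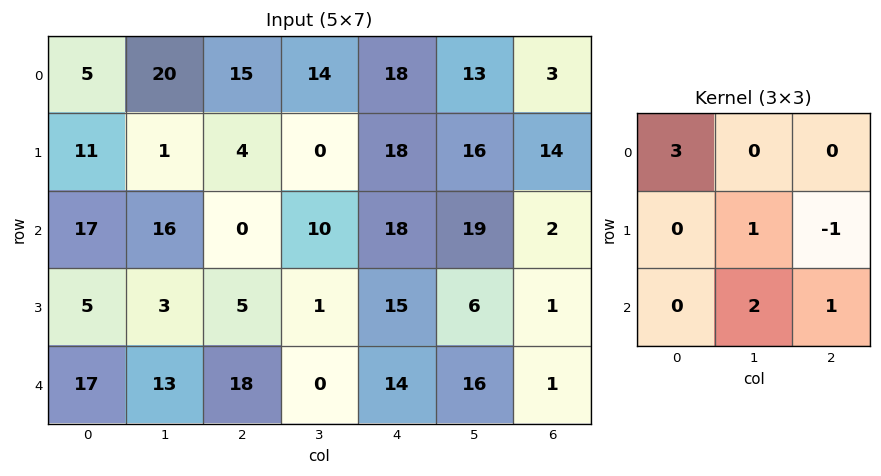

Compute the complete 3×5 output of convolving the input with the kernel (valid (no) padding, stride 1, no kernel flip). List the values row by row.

Output[0,0]: The receptive field on the input at this output position is [5 20 15 / 11 1 4 / 17 16 0]. Elementwise product with the kernel and sum: 5·3 + 1·1 + 4·-1 + 16·2 + 0·1.

44 74 65 99 96
60 4 21 35 84
93 88 0 83 92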